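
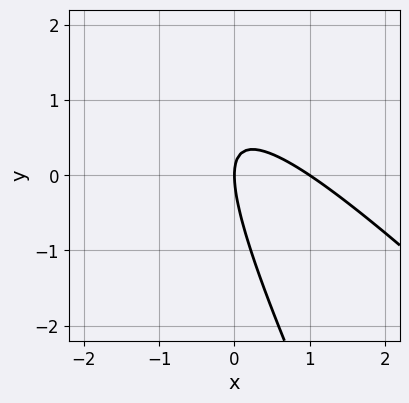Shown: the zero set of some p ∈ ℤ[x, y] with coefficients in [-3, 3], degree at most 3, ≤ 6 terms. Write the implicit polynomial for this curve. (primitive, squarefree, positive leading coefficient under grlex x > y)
1. The degree is 2 — a generic line meets the curve in up to 2 points.
2. Against the integer gridlines: one y-axis crossing is at y = 0; the x-axis gridline crossings are at x ∈ {0, 1}.
3. Together with the visible shape, these determine p as stated.

2*x^2 + 3*x*y + y^2 - 2*x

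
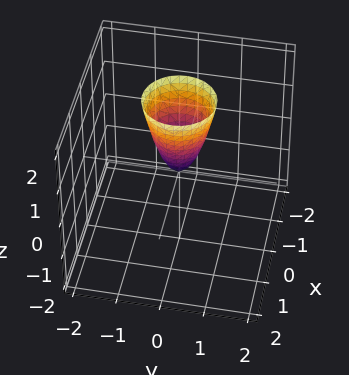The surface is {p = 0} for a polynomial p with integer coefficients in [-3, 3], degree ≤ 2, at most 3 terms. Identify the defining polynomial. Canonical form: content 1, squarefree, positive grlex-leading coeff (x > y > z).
3*x^2 + 3*y^2 - z

First, deg p = 2. A single bowl opening along one axis; a quadric.
Then, by symmetry, every cross-section ⟂ z is a circle, so x, y appear only via x² + y².
Then, observable constraints: one z-axis crossing is at z = 0; one y-axis crossing is at y = 0; a circular section at z = 1 has radius between 0 and 1; it crosses the x-axis at the gridline x = 0.
Finally, these observations pin down the coefficients.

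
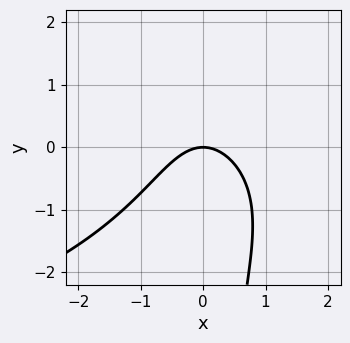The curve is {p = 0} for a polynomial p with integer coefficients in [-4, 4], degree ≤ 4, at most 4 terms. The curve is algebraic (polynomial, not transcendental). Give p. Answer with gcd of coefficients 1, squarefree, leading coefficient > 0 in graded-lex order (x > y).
x*y^2 + 2*x^2 + 2*y

deg p = 3. No degree-2 curve has this shape.
Observable constraints: it meets the y-axis at y = 0 (among the integer gridlines); it crosses the x-axis at the gridline x = 0.
Assembling these constraints gives the stated polynomial.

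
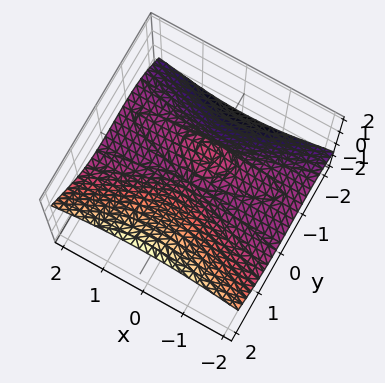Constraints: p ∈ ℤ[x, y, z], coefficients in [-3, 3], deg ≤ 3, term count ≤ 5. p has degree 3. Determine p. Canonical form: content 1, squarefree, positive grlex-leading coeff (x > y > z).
The degree is 3 — the shape is more complex than any degree-2 surface.
Checking where it meets the axes: every point of the x-axis in the box is on the surface; the y-axis gridline crossings are at y ∈ {-1, 0}; it crosses the z-axis at the gridline z = 0.
Matching integer coefficients to the picture gives p.

3*x^2*z - 2*y^3 + 3*z^3 - 2*y^2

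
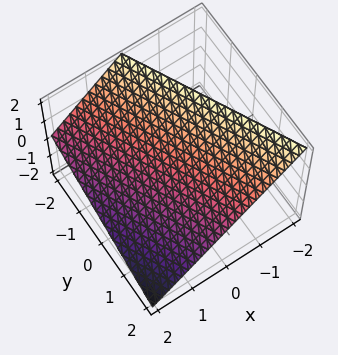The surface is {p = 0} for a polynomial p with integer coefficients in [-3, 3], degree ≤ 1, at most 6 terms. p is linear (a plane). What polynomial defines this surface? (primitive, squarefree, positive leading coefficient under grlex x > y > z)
2*x + y + 2*z - 2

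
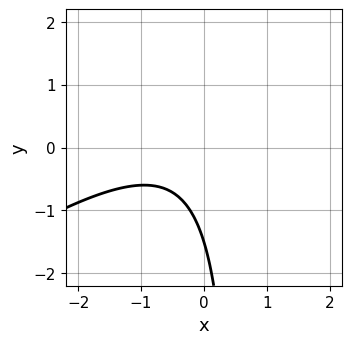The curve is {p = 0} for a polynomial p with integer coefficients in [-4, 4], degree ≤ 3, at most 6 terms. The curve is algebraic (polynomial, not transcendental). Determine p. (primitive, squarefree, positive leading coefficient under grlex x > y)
1. deg p = 2. No degree-1 curve has this shape.
2. Observable constraints: the curve avoids every integer x-axis point in the box.
3. The integer polynomial consistent with all of this is the stated p.

2*x^2 - 3*x*y + 2*x + 2*y + 3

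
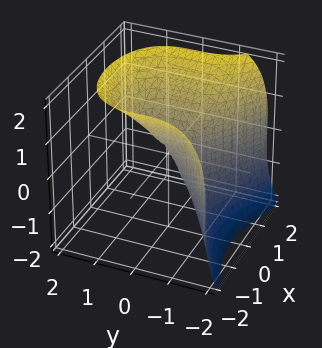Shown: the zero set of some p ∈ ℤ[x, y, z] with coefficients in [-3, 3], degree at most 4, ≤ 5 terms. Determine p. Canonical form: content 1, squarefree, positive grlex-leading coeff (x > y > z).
2*y^3 - z^3 + 3*x^2

(a) The degree is 3 — no degree-2 surface has this shape.
(b) From the visible intercepts: it crosses the y-axis at the gridline y = 0; it crosses the z-axis at the gridline z = 0; one x-axis crossing is at x = 0.
(c) Putting this together gives p.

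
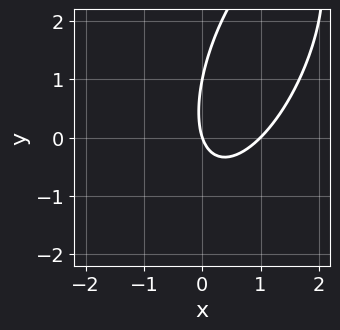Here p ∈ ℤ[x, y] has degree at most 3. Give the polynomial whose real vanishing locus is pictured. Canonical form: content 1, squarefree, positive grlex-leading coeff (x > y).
3*x^2 - 2*x*y + y^2 - 3*x - y

The degree is 2 — a generic line meets the curve in up to 2 points.
Checking where it meets the axes: among the integer gridlines, it crosses the x-axis at x ∈ {0, 1}; among the integer gridlines, it crosses the y-axis at y ∈ {0, 1}.
Solving for integer coefficients yields p as stated.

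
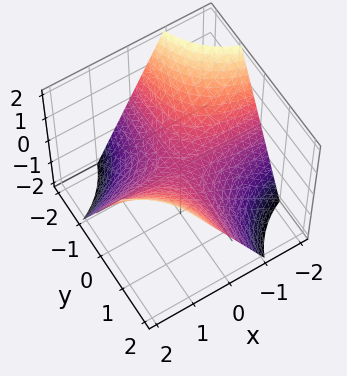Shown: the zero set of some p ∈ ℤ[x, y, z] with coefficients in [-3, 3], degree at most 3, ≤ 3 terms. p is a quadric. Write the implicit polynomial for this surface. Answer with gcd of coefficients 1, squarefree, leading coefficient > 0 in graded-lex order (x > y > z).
x*y - z

First, deg p = 2. A saddle surface; a quadric.
Then, checking where it meets the axes: it meets the z-axis at z = 0 (among the integer gridlines); the visible x-axis segment lies entirely on the surface; the visible y-axis segment lies entirely on the surface.
Finally, assembling these constraints gives the stated polynomial.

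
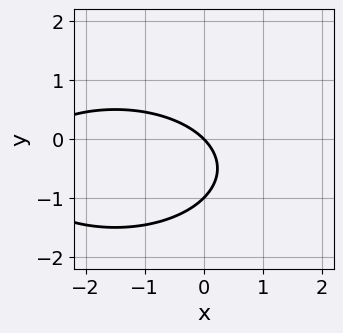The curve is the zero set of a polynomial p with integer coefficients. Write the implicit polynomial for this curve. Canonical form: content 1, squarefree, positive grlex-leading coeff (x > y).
Degree: a generic line meets the curve in up to 2 points, so deg p = 2.
Checking where it meets the axes: the y-axis gridline crossings are at y ∈ {-1, 0}; it crosses the x-axis at the gridline x = 0.
Fitting integer coefficients to these (and the overall shape) gives p.

x^2 + 3*y^2 + 3*x + 3*y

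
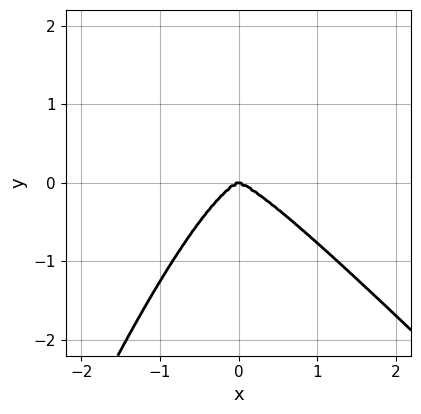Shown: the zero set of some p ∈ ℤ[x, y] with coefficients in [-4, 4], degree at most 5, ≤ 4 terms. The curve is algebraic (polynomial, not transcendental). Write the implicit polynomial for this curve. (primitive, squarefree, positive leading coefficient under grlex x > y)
3*x^4 + 2*x^3*y - x^2*y^2 + 2*y^3

First, the degree is 4 — a generic line meets the curve in up to 4 points.
Then, from the axis intercepts and sections: it crosses the y-axis at the gridline y = 0; it meets the x-axis at x = 0 (among the integer gridlines).
Finally, solving for integer coefficients yields p as stated.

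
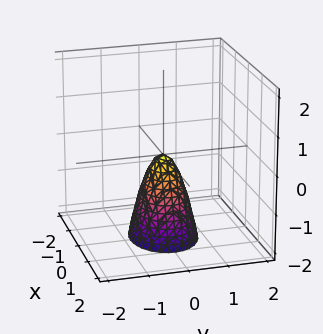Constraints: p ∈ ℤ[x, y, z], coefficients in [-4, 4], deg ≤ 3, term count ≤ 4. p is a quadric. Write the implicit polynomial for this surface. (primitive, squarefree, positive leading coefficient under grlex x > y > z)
2*x^2 + 3*y^2 + z

(a) The degree is 2 — a paraboloid; a quadric.
(b) Symmetries: the y ↦ −y reflection is a symmetry, so y appears only in even powers; it's symmetric under x → −x, forcing even powers of x.
(c) From the visible intercepts: it crosses the y-axis at the gridline y = 0; it crosses the z-axis at the gridline z = 0; it meets the x-axis at x = 0 (among the integer gridlines).
(d) Putting this together gives p.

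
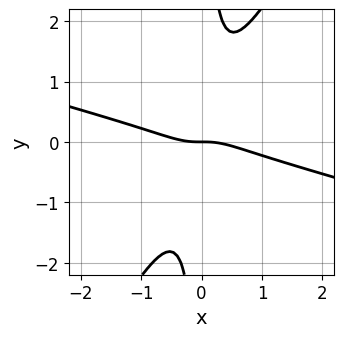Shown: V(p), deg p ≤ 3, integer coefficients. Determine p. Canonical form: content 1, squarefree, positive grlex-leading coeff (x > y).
x^3 + 3*x^2*y - 2*x*y^2 + y

First, degree: no degree-2 curve has this shape, so deg p = 3.
Then, from the visible intercepts: it meets the y-axis at y = 0 (among the integer gridlines); it crosses the x-axis at the gridline x = 0.
Finally, putting this together gives p.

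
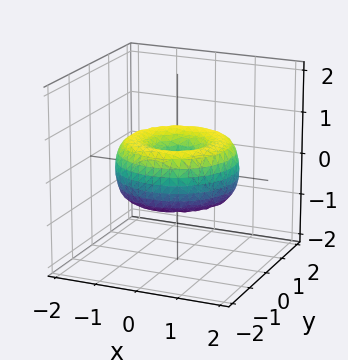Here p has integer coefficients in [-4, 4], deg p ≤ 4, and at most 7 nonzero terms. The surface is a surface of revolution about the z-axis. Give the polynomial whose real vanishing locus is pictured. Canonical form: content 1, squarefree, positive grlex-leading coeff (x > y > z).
Degree: no degree-3 surface has this shape, so deg p = 4.
Symmetries: rotational symmetry about the z-axis ⇒ p depends on x, y only through x² + y².
Reading off the gridlines: one x-axis crossing is at x = 0; it crosses the y-axis at the gridline y = 0.
The integer polynomial consistent with all of this is the stated p.

x^4 + 2*x^2*y^2 + y^4 - 2*x^2 - 2*y^2 + 2*z^2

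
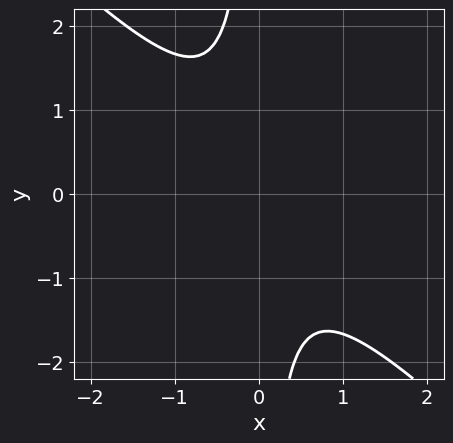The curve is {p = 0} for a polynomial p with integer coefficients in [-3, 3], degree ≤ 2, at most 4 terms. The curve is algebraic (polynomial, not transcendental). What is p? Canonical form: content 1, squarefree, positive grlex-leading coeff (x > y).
3*x^2 + 3*x*y + 2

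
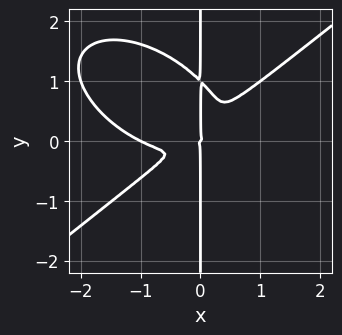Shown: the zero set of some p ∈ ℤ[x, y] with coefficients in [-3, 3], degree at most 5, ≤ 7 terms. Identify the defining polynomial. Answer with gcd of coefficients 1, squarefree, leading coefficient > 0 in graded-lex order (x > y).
(a) deg p = 4. No degree-3 curve has this shape.
(b) From the axis intercepts and sections: every point of the y-axis in the box is on the curve; among the integer gridlines, it crosses the x-axis at x ∈ {-1, 0}.
(c) Putting this together gives p.

x^4 - 2*x*y^3 + x^3 - 2*x^2*y + 2*x*y^2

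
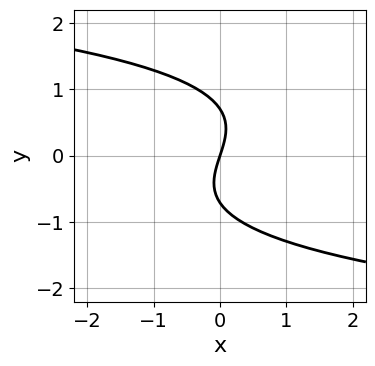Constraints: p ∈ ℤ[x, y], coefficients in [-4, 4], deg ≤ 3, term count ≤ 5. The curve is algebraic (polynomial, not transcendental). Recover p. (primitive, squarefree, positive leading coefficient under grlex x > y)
The degree is 3 — no degree-2 curve has this shape.
From the visible intercepts: it crosses the y-axis at the gridline y = 0; it meets the x-axis at x = 0 (among the integer gridlines).
Matching integer coefficients to the picture gives p.

2*y^3 + 3*x - y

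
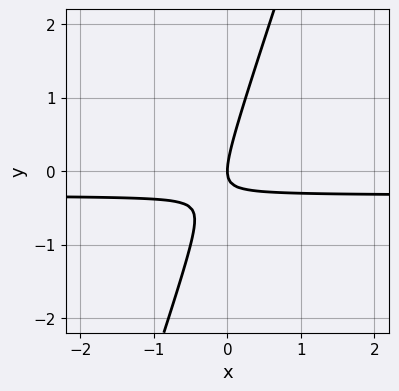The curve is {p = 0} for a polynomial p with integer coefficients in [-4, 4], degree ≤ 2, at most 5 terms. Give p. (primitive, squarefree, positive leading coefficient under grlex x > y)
First, deg p = 2.
Then, against the integer gridlines: it crosses the x-axis at the gridline x = 0; it meets the y-axis at y = 0 (among the integer gridlines).
Finally, matching integer coefficients to the picture gives p.

3*x*y - y^2 + x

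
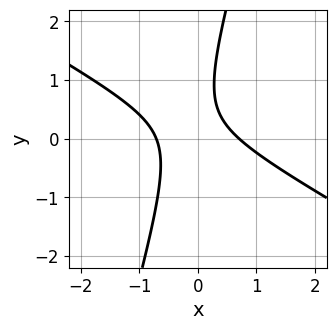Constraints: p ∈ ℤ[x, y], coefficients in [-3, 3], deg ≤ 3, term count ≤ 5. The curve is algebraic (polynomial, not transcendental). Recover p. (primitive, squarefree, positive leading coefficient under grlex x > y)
(a) Degree: no degree-1 curve has this shape, so deg p = 2.
(b) From the axis intercepts and sections: the curve avoids every integer y-axis point in the box.
(c) These observations pin down the coefficients.

2*x^2 + 3*x*y - y^2 + y - 1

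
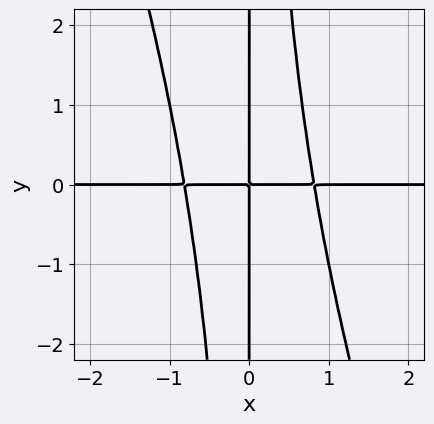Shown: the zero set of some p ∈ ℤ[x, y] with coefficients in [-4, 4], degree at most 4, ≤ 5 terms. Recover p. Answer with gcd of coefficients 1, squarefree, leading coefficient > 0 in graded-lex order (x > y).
3*x^3*y + x^2*y^2 - 2*x*y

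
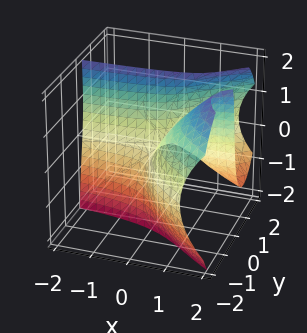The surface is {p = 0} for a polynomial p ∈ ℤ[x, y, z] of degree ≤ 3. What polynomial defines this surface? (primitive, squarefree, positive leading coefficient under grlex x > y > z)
y^3 + y*z^2 - 3*x*y + x - z

(a) Degree: no degree-2 surface has this shape, so deg p = 3.
(b) Observable constraints: it crosses the y-axis at the gridline y = 0; it meets the z-axis at z = 0 (among the integer gridlines).
(c) Fitting integer coefficients to these (and the overall shape) gives p.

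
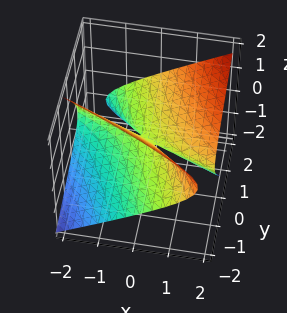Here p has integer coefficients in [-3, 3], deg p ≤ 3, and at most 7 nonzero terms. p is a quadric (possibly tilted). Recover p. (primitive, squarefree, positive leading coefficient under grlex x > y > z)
x^2 + 3*x*y + y^2 - 3*y*z - 3*z^2

1. The degree is 2 — no degree-1 surface has this shape.
2. Reading off the gridlines: it crosses the y-axis at the gridline y = 0; one x-axis crossing is at x = 0.
3. Matching integer coefficients to the picture gives p.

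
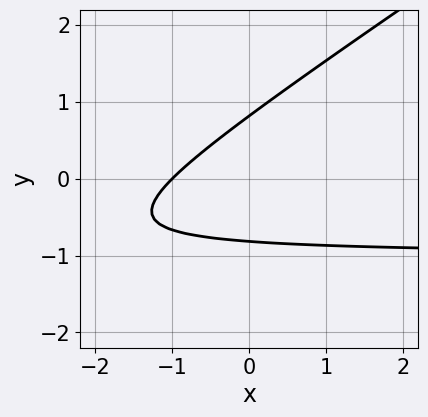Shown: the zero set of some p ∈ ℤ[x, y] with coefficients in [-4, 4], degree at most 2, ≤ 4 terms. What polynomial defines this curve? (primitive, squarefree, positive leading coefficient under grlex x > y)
Degree: no degree-1 curve has this shape, so deg p = 2.
From the axis intercepts and sections: it meets the x-axis at x = -1 (among the integer gridlines).
Putting this together gives p.

2*x*y - 3*y^2 + 2*x + 2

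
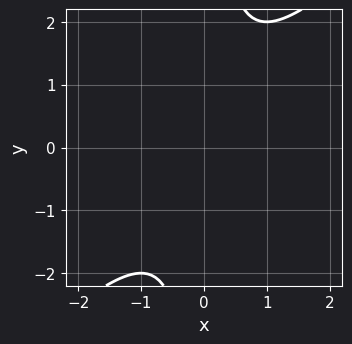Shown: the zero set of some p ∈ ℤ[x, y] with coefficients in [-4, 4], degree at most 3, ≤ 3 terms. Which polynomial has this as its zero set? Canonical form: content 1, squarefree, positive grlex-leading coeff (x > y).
x^2 - x*y + 1

(a) Degree: a generic line meets the curve in up to 2 points, so deg p = 2.
(b) Against the integer gridlines: it misses every integer gridline on the x-axis; it misses every integer gridline on the y-axis.
(c) Fitting integer coefficients to these (and the overall shape) gives p.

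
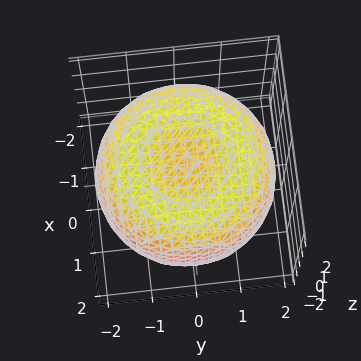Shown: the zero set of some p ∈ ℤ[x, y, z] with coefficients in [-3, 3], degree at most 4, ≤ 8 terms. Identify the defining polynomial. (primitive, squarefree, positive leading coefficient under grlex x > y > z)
(a) Degree: no degree-3 surface has this shape, so deg p = 4.
(b) Symmetries: rotational symmetry about the z-axis ⇒ p depends on x, y only through x² + y².
(c) From the visible intercepts: among the integer gridlines, it crosses the z-axis at z ∈ {-1, 1}; a circular section at z = 1 has radius between 1 and 2.
(d) Fitting integer coefficients to these (and the overall shape) gives p.

x^4 + 2*x^2*y^2 + y^4 - 3*x^2 - 3*y^2 + 3*z^2 - 3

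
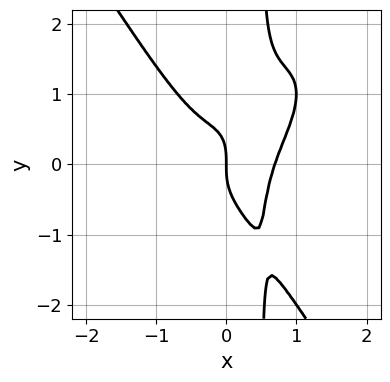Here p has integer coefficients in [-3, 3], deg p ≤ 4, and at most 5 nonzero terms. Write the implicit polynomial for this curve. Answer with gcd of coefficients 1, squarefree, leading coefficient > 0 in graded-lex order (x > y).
3*x^4 - 3*x^3*y + 2*x*y^3 - y^3 - x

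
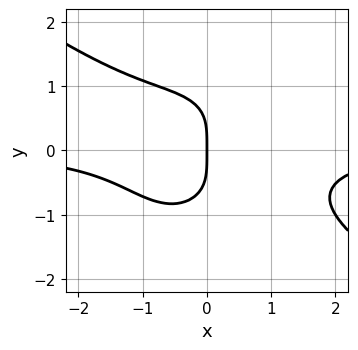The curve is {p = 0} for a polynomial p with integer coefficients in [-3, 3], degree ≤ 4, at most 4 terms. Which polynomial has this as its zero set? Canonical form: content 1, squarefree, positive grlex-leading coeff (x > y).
2*x^3*y + 2*x^2*y^2 + 2*y^4 + 3*x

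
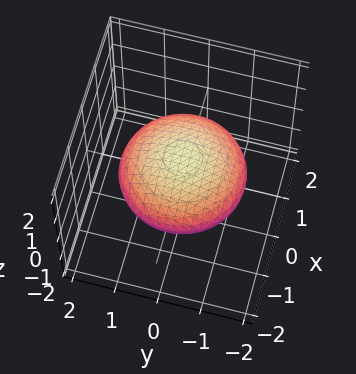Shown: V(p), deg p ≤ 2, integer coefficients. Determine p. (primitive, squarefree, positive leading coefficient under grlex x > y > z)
x^2 + y^2 + 3*z^2 - 2

Degree: bounded and convex; a quadric, so deg p = 2.
Symmetries: the z ↦ −z reflection is a symmetry, so z appears only in even powers; the surface is invariant under rotation about z: p = q(x² + y², z).
Against the integer gridlines: a circular section at z = 0 has radius between 1 and 2.
Fitting integer coefficients to these (and the overall shape) gives p.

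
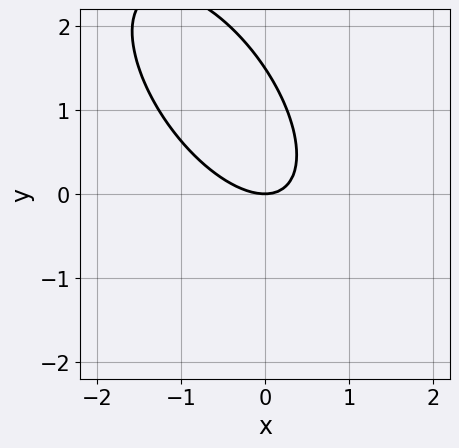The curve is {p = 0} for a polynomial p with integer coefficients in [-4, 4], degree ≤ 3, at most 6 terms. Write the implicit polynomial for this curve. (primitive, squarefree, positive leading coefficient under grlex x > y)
First, deg p = 2.
Next, against the integer gridlines: it meets the x-axis at x = 0 (among the integer gridlines); it meets the y-axis at y = 0 (among the integer gridlines).
Finally, matching integer coefficients to the picture gives p.

3*x^2 + 3*x*y + 2*y^2 - 3*y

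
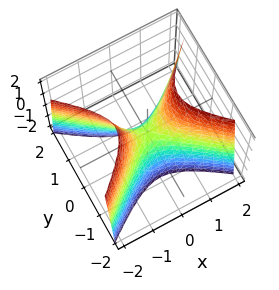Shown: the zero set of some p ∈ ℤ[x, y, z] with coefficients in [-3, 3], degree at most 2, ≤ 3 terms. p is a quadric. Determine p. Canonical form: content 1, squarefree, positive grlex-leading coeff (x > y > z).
2*x^2 - 3*y^2 - z

deg p = 2. A hyperbolic paraboloid; a quadric.
Symmetries: mirror symmetry x ↦ −x ⇒ only even powers of x; the y ↦ −y reflection is a symmetry, so y appears only in even powers.
From the visible intercepts: one y-axis crossing is at y = 0; it meets the x-axis at x = 0 (among the integer gridlines); it crosses the z-axis at the gridline z = 0.
Solving for integer coefficients yields p as stated.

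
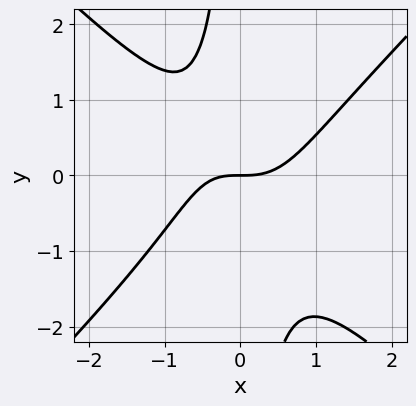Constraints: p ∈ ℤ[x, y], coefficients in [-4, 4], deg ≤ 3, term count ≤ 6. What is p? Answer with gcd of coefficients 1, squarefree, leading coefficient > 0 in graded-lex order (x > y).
3*x^3 - 3*x*y^2 - x*y - 3*y

Degree: a generic line meets the curve in up to 3 points, so deg p = 3.
Checking where it meets the axes: it crosses the x-axis at the gridline x = 0; it crosses the y-axis at the gridline y = 0.
Putting this together gives p.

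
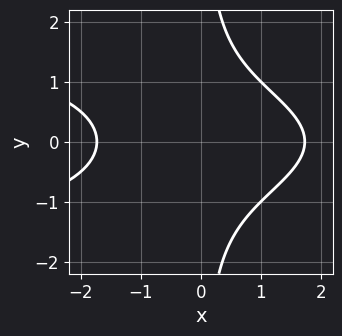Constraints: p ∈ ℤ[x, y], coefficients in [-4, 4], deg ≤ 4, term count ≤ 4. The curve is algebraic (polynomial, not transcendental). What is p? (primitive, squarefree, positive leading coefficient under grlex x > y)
2*x*y^2 + x^2 - 3

First, deg p = 3. The shape is more complex than any degree-2 curve.
Then, symmetries: mirror symmetry y ↦ −y ⇒ only even powers of y.
Then, against the integer gridlines: no y-intercept at any integer in the box.
Finally, solving for integer coefficients yields p as stated.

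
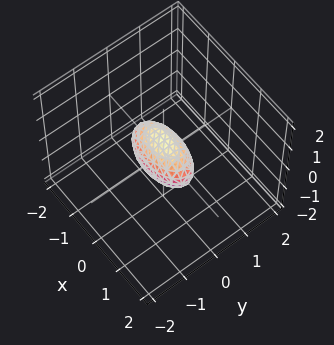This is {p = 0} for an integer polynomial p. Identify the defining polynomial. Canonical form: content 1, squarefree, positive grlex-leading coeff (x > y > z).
deg p = 2. A closed, bounded, convex surface; a quadric.
Symmetries: it's symmetric under x → −x, forcing even powers of x; mirror symmetry y ↦ −y ⇒ only even powers of y; it's symmetric under z → −z, forcing even powers of z.
Checking where it meets the axes: the x-axis gridline crossings are at x ∈ {-1, 1}.
The integer polynomial consistent with all of this is the stated p.

x^2 + 3*y^2 + 2*z^2 - 1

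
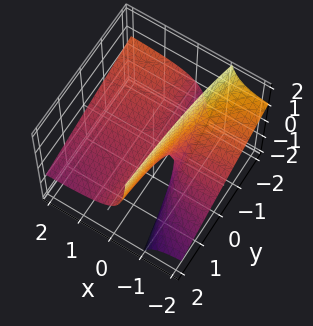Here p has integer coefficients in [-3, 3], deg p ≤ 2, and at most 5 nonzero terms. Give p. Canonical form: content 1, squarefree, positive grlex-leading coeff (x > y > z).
x*y + 3*x*z + 2*z

First, degree: no degree-1 surface has this shape, so deg p = 2.
Next, reading off the gridlines: every point of the y-axis in the box is on the surface; every point of the x-axis in the box is on the surface.
Finally, these observations pin down the coefficients.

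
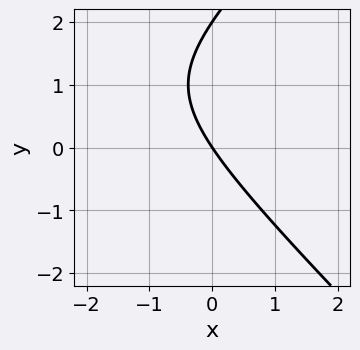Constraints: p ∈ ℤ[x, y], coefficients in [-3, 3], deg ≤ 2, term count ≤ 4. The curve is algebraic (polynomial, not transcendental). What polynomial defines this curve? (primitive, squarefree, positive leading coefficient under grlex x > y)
First, deg p = 2. No degree-1 curve has this shape.
Then, reading off the gridlines: among the integer gridlines, it crosses the y-axis at y ∈ {0, 2}; it meets the x-axis at x = 0 (among the integer gridlines).
Finally, these observations pin down the coefficients.

x^2 - y^2 + 3*x + 2*y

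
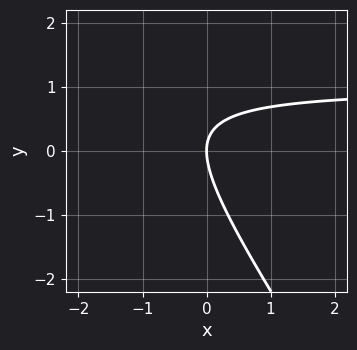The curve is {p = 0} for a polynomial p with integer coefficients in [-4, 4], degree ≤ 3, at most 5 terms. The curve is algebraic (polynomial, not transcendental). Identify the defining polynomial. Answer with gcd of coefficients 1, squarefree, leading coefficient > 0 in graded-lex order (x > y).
(a) deg p = 2.
(b) From the axis intercepts and sections: it crosses the y-axis at the gridline y = 0; it meets the x-axis at x = 0 (among the integer gridlines).
(c) Matching integer coefficients to the picture gives p.

3*x*y + 2*y^2 - 3*x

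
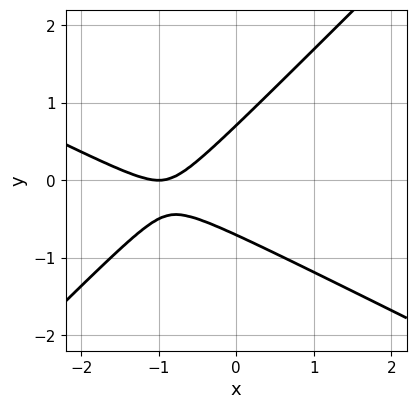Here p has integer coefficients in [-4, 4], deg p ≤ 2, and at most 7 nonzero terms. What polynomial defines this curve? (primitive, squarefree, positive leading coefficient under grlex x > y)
1. The degree is 2 — no degree-1 curve has this shape.
2. Observable constraints: one x-axis crossing is at x = -1.
3. The integer polynomial consistent with all of this is the stated p.

x^2 + x*y - 2*y^2 + 2*x + 1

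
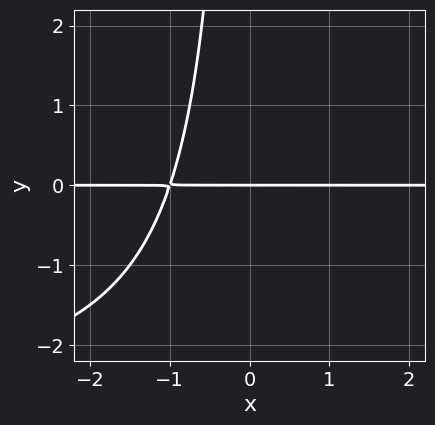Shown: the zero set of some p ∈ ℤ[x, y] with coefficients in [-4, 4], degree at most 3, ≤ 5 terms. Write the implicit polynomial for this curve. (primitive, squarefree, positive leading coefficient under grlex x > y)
x*y^2 + 3*x*y + 3*y

1. The degree is 3 — a generic line meets the curve in up to 3 points.
2. Observable constraints: the visible x-axis segment lies entirely on the curve; it meets the y-axis at y = 0 (among the integer gridlines).
3. Fitting integer coefficients to these (and the overall shape) gives p.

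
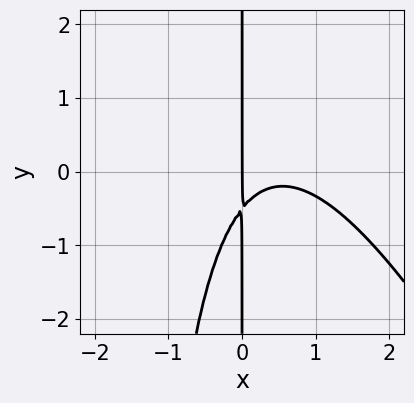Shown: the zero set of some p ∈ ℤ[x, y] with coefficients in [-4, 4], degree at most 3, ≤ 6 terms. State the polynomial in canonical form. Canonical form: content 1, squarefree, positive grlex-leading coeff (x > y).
2*x^3 + x^2*y - 2*x^2 + 2*x*y + x

(a) The degree is 3 — the shape is more complex than any degree-2 curve.
(b) Observable constraints: one x-axis crossing is at x = 0; every point of the y-axis in the box is on the curve.
(c) These observations pin down the coefficients.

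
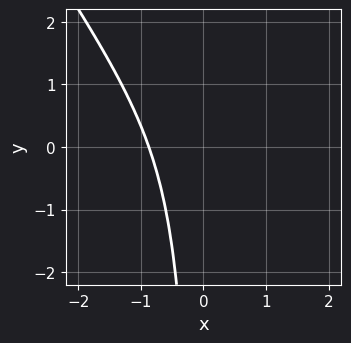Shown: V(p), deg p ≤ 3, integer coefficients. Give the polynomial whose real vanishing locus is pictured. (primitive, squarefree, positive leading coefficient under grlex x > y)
3*x^3 + 2*x^2*y - x*y + 2

(a) deg p = 3. A generic line meets the curve in up to 3 points.
(b) From the axis intercepts and sections: no y-intercept at any integer in the box.
(c) Fitting integer coefficients to these (and the overall shape) gives p.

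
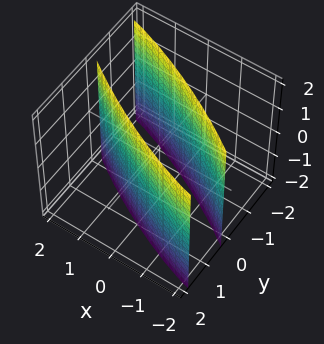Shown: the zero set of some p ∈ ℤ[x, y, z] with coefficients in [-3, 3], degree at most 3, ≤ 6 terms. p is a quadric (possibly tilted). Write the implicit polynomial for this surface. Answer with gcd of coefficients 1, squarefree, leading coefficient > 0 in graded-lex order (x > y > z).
x^2 + 3*x*y + 3*y^2 - 3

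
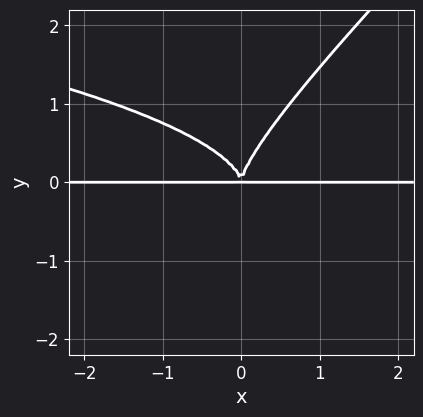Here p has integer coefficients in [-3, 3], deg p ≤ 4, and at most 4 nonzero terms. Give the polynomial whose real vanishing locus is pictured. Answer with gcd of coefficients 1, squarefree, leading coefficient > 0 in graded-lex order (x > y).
(a) The degree is 4 — no degree-3 curve has this shape.
(b) Against the integer gridlines: every point of the x-axis in the box is on the curve.
(c) Fitting integer coefficients to these (and the overall shape) gives p.

x*y^3 - y^4 + x^2*y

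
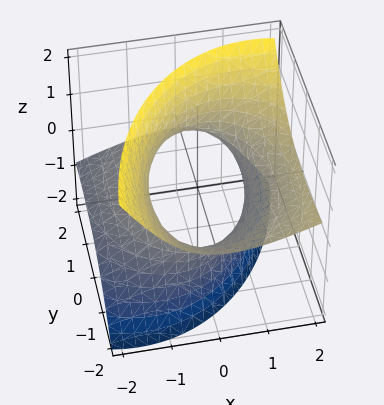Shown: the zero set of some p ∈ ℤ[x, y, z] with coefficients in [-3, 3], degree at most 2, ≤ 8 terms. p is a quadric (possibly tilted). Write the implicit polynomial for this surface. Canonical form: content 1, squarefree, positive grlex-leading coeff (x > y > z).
2*x^2 - 3*x*z + y^2 + 3*y*z - 2*z^2 - 3

1. deg p = 2. The shape is more complex than any degree-1 surface.
2. From the axis intercepts and sections: the surface avoids every integer z-axis point in the box.
3. The integer polynomial consistent with all of this is the stated p.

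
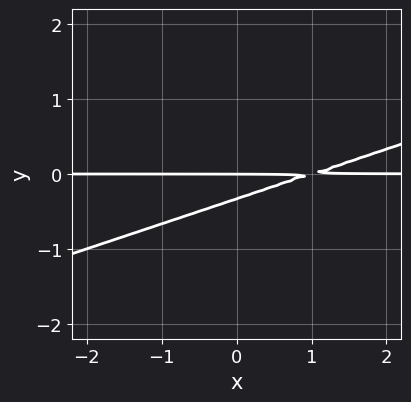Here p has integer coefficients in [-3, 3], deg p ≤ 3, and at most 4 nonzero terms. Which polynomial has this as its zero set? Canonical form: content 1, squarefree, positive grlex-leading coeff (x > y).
x*y - 3*y^2 - y

Degree: a generic line meets the curve in up to 2 points, so deg p = 2.
Observable constraints: it meets the y-axis at y = 0 (among the integer gridlines); the visible x-axis segment lies entirely on the curve.
Solving for integer coefficients yields p as stated.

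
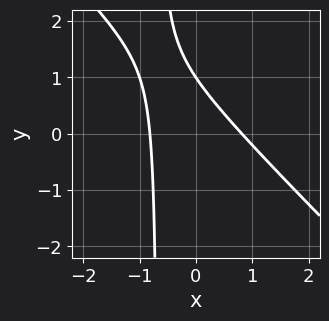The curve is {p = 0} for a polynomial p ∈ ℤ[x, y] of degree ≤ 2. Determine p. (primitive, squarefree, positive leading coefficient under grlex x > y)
3*x^2 + 3*x*y + 2*y - 2

(a) Degree: a generic line meets the curve in up to 2 points, so deg p = 2.
(b) Observable constraints: it meets the y-axis at y = 1 (among the integer gridlines).
(c) Putting this together gives p.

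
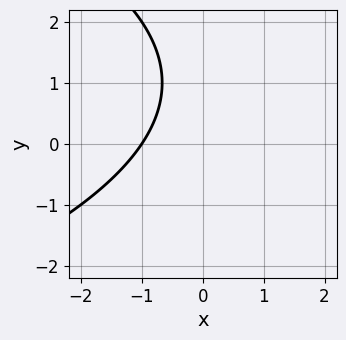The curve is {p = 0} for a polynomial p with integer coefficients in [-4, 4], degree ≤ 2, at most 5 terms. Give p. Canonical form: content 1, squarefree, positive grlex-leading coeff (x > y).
y^2 + 3*x - 2*y + 3

1. deg p = 2. A generic line meets the curve in up to 2 points.
2. From the axis intercepts and sections: it crosses the x-axis at the gridline x = -1; no y-intercept at any integer in the box.
3. Putting this together gives p.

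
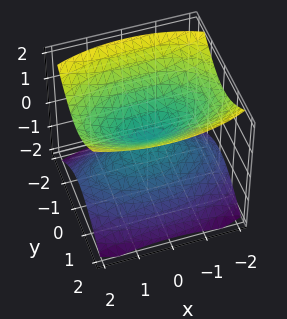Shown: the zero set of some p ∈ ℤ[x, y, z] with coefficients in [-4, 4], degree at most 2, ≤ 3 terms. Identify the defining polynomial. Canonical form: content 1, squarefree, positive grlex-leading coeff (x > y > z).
First, there are 2 components. Treating them together as one polynomial.
Then, deg p = 2. A double cone through the origin; a quadric.
Next, symmetries: it's symmetric under y → −y, forcing even powers of y; mirror symmetry z ↦ −z ⇒ only even powers of z; it's symmetric under x → −x, forcing even powers of x.
Next, checking where it meets the axes: it crosses the y-axis at the gridline y = 0; it crosses the z-axis at the gridline z = 0.
Finally, fitting integer coefficients to these (and the overall shape) gives p.

x^2 + 3*y^2 - 3*z^2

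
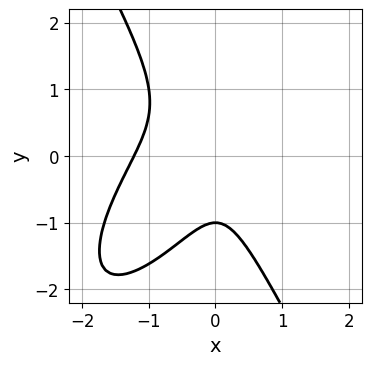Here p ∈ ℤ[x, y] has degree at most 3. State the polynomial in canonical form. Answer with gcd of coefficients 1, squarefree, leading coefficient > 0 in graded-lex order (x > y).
The degree is 3 — a generic line meets the curve in up to 3 points.
From the axis intercepts and sections: it crosses the y-axis at the gridline y = -1.
Putting this together gives p.

3*x^3 - 2*x^2*y + y^3 + 3*x^2 + 1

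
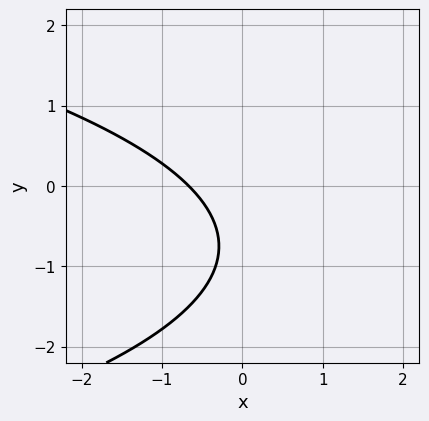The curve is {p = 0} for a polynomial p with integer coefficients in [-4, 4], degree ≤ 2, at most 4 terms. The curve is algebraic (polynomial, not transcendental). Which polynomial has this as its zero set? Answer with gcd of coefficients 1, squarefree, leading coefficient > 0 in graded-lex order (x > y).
2*y^2 + 3*x + 3*y + 2

(a) The degree is 2 — the shape is more complex than any degree-1 curve.
(b) From the visible intercepts: it misses every integer gridline on the y-axis.
(c) Matching integer coefficients to the picture gives p.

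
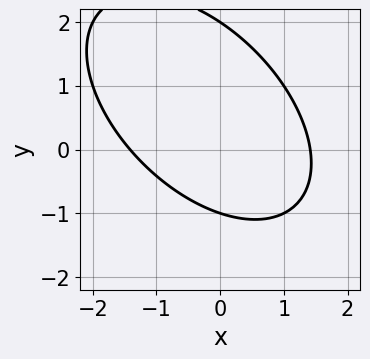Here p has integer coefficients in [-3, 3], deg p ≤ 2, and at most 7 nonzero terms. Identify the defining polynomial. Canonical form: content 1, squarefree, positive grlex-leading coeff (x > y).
deg p = 2. A generic line meets the curve in up to 2 points.
Against the integer gridlines: among the integer gridlines, it crosses the y-axis at y ∈ {-1, 2}.
The integer polynomial consistent with all of this is the stated p.

x^2 + x*y + y^2 - y - 2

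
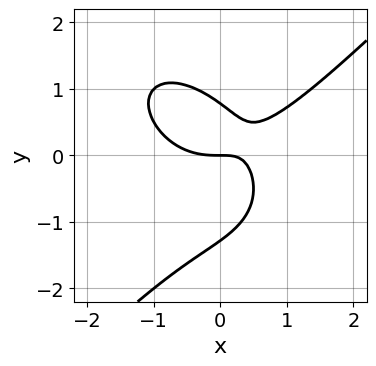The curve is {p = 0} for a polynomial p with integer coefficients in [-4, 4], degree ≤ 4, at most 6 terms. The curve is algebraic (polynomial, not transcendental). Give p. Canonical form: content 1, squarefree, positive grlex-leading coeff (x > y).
1. deg p = 3.
2. From the axis intercepts and sections: it meets the y-axis at y = 0 (among the integer gridlines); it crosses the x-axis at the gridline x = 0.
3. Together with the visible shape, these determine p as stated.

2*x^3 - 2*y^3 - 3*x*y - y^2 + 2*y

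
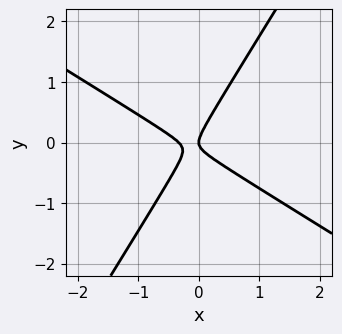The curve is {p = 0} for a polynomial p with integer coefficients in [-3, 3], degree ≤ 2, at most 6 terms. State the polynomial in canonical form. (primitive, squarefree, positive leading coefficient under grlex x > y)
First, deg p = 2. The shape is more complex than any degree-1 curve.
Then, reading off the gridlines: it crosses the y-axis at the gridline y = 0; it crosses the x-axis at the gridline x = 0.
Finally, these observations pin down the coefficients.

3*x^2 + 3*x*y - 3*y^2 + x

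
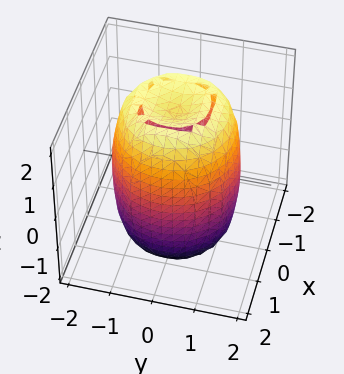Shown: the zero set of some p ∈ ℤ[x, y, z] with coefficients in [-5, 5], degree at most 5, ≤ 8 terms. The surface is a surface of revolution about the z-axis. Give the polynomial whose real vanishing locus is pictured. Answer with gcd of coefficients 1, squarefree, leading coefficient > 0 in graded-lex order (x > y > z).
First, the degree is 4 — a generic line meets the surface in up to 4 points.
Then, symmetries: the surface is invariant under rotation about z: p = q(x² + y², z).
Then, from the visible intercepts: a circular section at z = -1 has radius between 1 and 2.
Finally, matching integer coefficients to the picture gives p.

2*x^4 + 4*x^2*y^2 + 2*y^4 - 3*x^2 - 3*y^2 + z^2 - 3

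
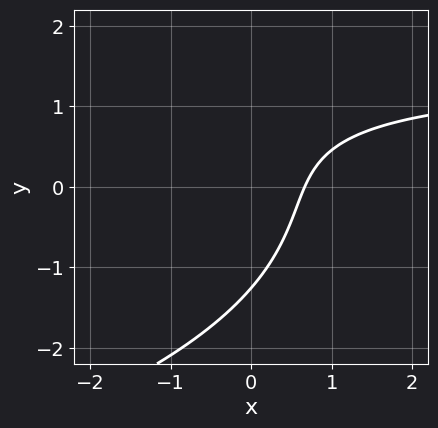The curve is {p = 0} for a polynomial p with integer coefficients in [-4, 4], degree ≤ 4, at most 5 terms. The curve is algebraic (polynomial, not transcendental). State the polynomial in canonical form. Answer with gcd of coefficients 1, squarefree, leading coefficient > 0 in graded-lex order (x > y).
y^3 + 2*x*y - 3*x + 2

Degree: a generic line meets the curve in up to 3 points, so deg p = 3.
Putting this together gives p.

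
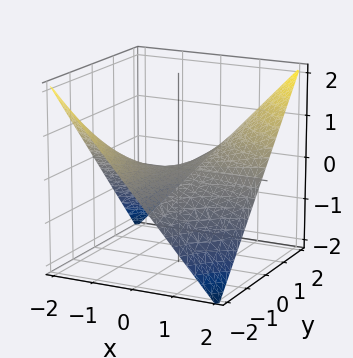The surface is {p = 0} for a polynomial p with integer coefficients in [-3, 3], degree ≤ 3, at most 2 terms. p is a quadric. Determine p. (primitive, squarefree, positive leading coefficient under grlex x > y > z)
The degree is 2 — a hyperbolic paraboloid; a quadric.
From the axis intercepts and sections: the visible x-axis segment lies entirely on the surface; the visible y-axis segment lies entirely on the surface; it meets the z-axis at z = 0 (among the integer gridlines).
The integer polynomial consistent with all of this is the stated p.

x*y - 2*z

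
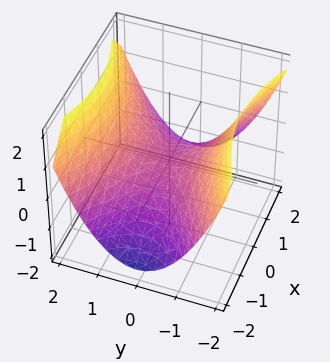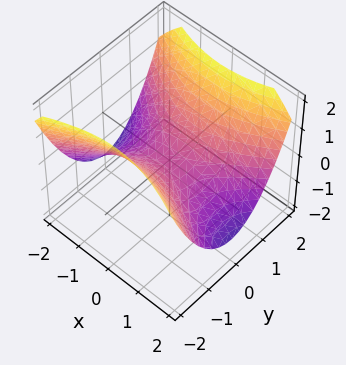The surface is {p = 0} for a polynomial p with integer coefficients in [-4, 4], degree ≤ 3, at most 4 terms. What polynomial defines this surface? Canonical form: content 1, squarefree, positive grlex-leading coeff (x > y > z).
x^2 - 2*y^2 + 3*z

1. The degree is 2 — a hyperbolic paraboloid; a quadric.
2. Symmetries: the x ↦ −x reflection is a symmetry, so x appears only in even powers; the y ↦ −y reflection is a symmetry, so y appears only in even powers.
3. From the axis intercepts and sections: one x-axis crossing is at x = 0; it meets the y-axis at y = 0 (among the integer gridlines).
4. Putting this together gives p.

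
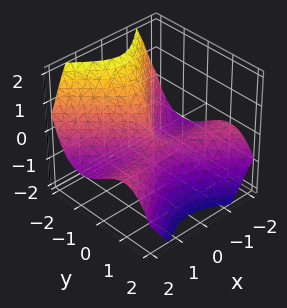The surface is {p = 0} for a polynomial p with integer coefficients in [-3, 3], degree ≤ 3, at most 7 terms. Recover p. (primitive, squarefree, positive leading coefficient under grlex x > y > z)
deg p = 3.
Observable constraints: one x-axis crossing is at x = 0; one y-axis crossing is at y = 0; it meets the z-axis at z = 0 (among the integer gridlines).
Putting this together gives p.

2*x^2*y - 3*x^2*z - 3*y^3 - z^3 - 2*x^2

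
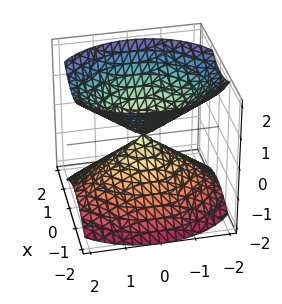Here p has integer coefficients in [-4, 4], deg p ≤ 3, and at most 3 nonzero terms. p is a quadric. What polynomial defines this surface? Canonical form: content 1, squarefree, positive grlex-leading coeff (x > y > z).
1. There are 2 components. They look like related sheets of one shape, so recover p as a whole.
2. deg p = 2. A double cone through the origin; a quadric.
3. Symmetries: the y ↦ −y reflection is a symmetry, so y appears only in even powers; the x ↦ −x reflection is a symmetry, so x appears only in even powers; it's symmetric under z → −z, forcing even powers of z.
4. Against the integer gridlines: it meets the y-axis at y = 0 (among the integer gridlines); it crosses the x-axis at the gridline x = 0; it crosses the z-axis at the gridline z = 0.
5. Fitting integer coefficients to these (and the overall shape) gives p.

3*x^2 + 2*y^2 - 3*z^2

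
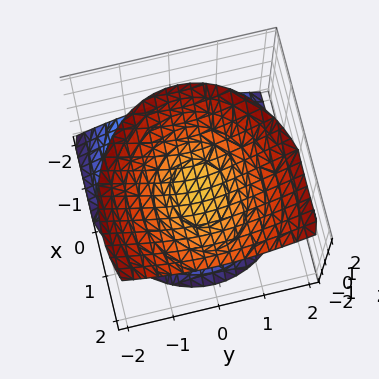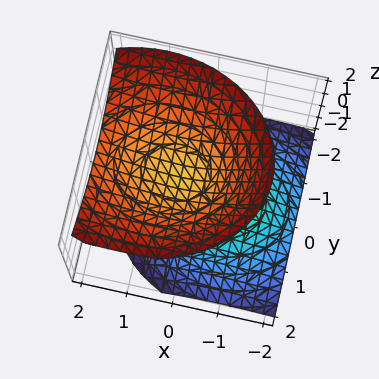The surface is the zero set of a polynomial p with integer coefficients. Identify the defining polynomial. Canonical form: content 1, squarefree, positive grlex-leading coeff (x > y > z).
2*x^2 - 2*x*z + 3*y^2 - 3*z^2 + 1

First, there are 2 components.
Next, the degree is 2 — the shape is more complex than any degree-1 surface.
Next, against the integer gridlines: the surface avoids every integer y-axis point in the box; it misses every integer gridline on the x-axis.
Finally, assembling these constraints gives the stated polynomial.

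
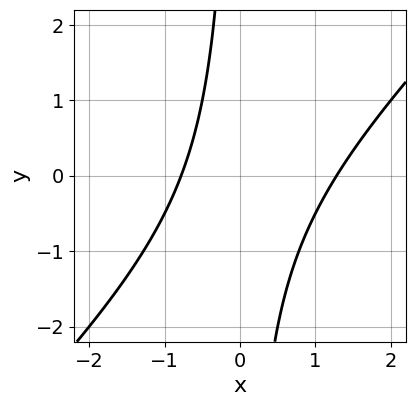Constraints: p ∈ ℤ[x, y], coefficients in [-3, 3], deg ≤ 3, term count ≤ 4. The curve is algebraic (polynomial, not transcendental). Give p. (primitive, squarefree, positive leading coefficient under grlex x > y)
2*x^2 - 2*x*y - x - 2

First, degree: the shape is more complex than any degree-1 curve, so deg p = 2.
Then, reading off the gridlines: the curve avoids every integer y-axis point in the box.
Finally, assembling these constraints gives the stated polynomial.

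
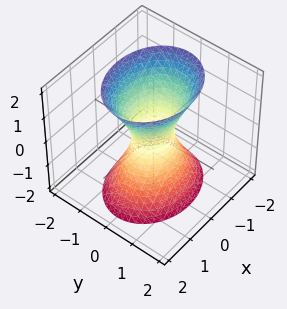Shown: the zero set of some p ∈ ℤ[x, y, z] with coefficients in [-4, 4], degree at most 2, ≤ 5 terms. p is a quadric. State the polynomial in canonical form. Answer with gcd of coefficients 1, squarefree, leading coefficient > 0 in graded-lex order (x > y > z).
First, degree: one connected sheet with a waist; a quadric, so deg p = 2.
Next, symmetries: it's symmetric under x → −x, forcing even powers of x; mirror symmetry z ↦ −z ⇒ only even powers of z; it's symmetric under y → −y, forcing even powers of y.
Then, checking where it meets the axes: no z-intercept at any integer in the box.
Finally, together with the visible shape, these determine p as stated.

2*x^2 + 3*y^2 - z^2 - 1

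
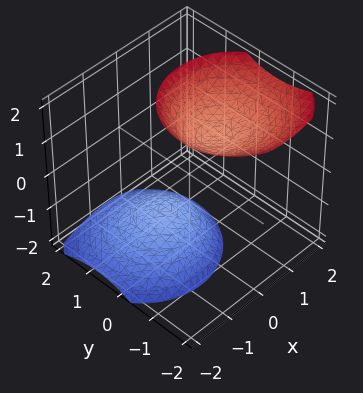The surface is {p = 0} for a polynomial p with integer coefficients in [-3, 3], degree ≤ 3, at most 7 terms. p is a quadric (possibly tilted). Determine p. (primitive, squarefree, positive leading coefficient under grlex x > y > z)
(a) The picture has 2 separate pieces. Treating them together as one polynomial.
(b) Degree: a generic line meets the surface in up to 2 points, so deg p = 2.
(c) Checking where it meets the axes: it misses every integer gridline on the y-axis; no x-intercept at any integer in the box.
(d) Fitting integer coefficients to these (and the overall shape) gives p.

3*x^2 - 2*x*z + 3*y^2 + 2*y*z - 2*z^2 + 3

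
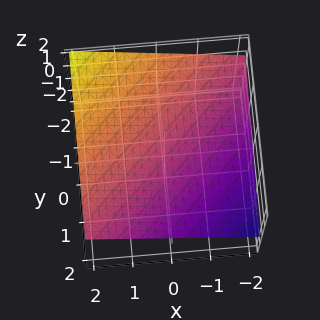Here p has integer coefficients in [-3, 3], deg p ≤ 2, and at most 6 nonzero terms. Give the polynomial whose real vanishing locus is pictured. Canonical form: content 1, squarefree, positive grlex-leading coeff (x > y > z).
x - y - 3*z + 2

(a) Degree: the surface is flat (a plane), so deg p = 1.
(b) Observable constraints: it meets the y-axis at y = 2 (among the integer gridlines); it meets the x-axis at x = -2 (among the integer gridlines).
(c) Assembling these constraints gives the stated polynomial.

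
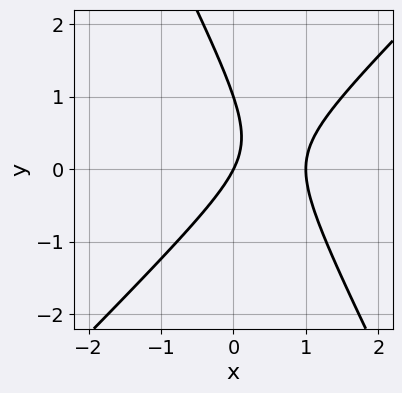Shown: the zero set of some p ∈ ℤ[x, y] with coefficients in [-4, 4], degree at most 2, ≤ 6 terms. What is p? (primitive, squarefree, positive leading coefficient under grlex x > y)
2*x^2 - x*y - y^2 - 2*x + y

(a) deg p = 2. The shape is more complex than any degree-1 curve.
(b) Against the integer gridlines: the y-axis gridline crossings are at y ∈ {0, 1}; among the integer gridlines, it crosses the x-axis at x ∈ {0, 1}.
(c) Assembling these constraints gives the stated polynomial.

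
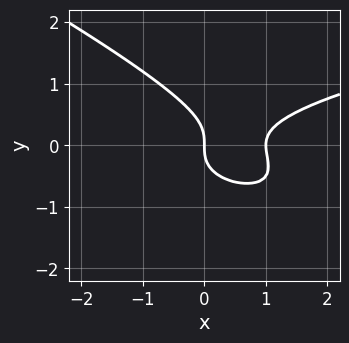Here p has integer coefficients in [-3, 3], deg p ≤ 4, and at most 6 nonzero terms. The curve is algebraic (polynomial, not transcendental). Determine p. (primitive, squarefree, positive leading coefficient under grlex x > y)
The degree is 3 — no degree-2 curve has this shape.
From the visible intercepts: the x-axis gridline crossings are at x ∈ {0, 1}; it crosses the y-axis at the gridline y = 0.
Solving for integer coefficients yields p as stated.

x*y^2 + 2*y^3 - x^2 + x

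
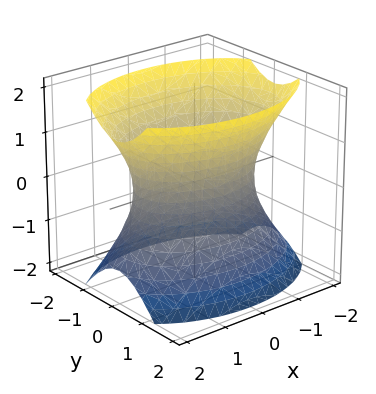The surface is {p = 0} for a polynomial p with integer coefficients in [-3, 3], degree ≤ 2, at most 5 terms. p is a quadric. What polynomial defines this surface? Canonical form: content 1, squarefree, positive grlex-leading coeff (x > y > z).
1. The degree is 2 — an hourglass — one-sheet hyperboloid; a quadric.
2. Symmetries: mirror symmetry x ↦ −x ⇒ only even powers of x; the z ↦ −z reflection is a symmetry, so z appears only in even powers; it's symmetric under y → −y, forcing even powers of y.
3. Observable constraints: the y-axis gridline crossings are at y ∈ {-1, 1}; it misses every integer gridline on the z-axis.
4. Fitting integer coefficients to these (and the overall shape) gives p.

x^2 + 2*y^2 - z^2 - 2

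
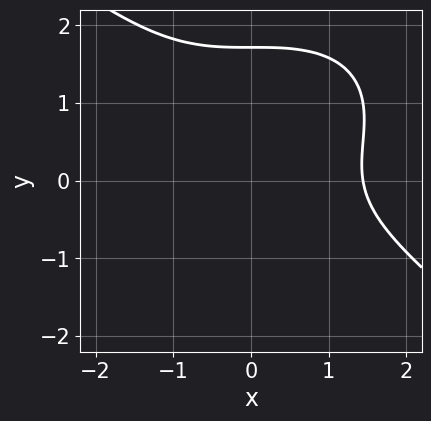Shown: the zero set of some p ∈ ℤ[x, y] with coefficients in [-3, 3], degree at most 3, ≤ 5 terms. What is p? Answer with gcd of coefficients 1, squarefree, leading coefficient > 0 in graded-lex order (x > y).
x^3 + 2*y^3 - 3*y^2 + y - 3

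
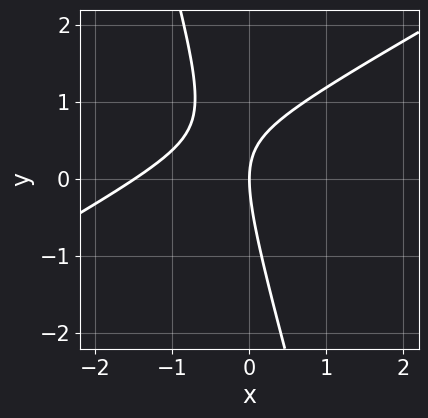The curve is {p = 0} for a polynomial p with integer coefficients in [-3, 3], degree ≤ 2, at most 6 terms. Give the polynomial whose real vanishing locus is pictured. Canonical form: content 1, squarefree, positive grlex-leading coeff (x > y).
deg p = 2.
From the axis intercepts and sections: it meets the x-axis at x = 0 (among the integer gridlines); it meets the y-axis at y = 0 (among the integer gridlines).
Assembling these constraints gives the stated polynomial.

2*x^2 - 3*x*y - y^2 + 3*x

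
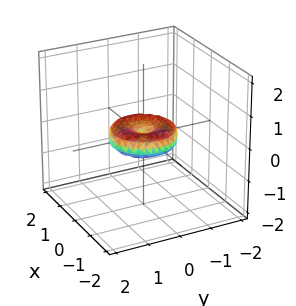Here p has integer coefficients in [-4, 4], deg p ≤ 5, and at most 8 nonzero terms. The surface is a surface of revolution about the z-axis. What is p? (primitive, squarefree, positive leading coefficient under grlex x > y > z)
x^4 + 2*x^2*y^2 + y^4 - x^2 - y^2 + 2*z^2

First, degree: a generic line meets the surface in up to 4 points, so deg p = 4.
Next, symmetries: every cross-section ⟂ z is a circle, so x, y appear only via x² + y².
Next, reading off the gridlines: it meets the z-axis at z = 0 (among the integer gridlines); a circular section at z = 0 has radius exactly 1; among the integer gridlines, it crosses the y-axis at y ∈ {-1, 0, 1}; among the integer gridlines, it crosses the x-axis at x ∈ {-1, 0, 1}.
Finally, putting this together gives p.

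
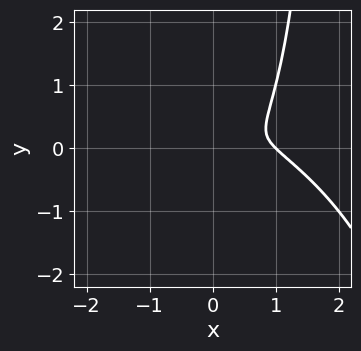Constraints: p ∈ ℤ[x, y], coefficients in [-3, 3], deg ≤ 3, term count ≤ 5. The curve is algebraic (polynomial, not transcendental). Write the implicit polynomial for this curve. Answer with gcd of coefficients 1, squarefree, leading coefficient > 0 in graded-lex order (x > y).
First, degree: the shape is more complex than any degree-2 curve, so deg p = 3.
Next, checking where it meets the axes: it meets the x-axis at x = 1 (among the integer gridlines).
Finally, together with the visible shape, these determine p as stated.

x^3 + x^2*y + x*y^2 - x^2 - 2*y^2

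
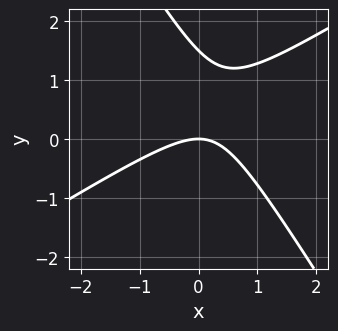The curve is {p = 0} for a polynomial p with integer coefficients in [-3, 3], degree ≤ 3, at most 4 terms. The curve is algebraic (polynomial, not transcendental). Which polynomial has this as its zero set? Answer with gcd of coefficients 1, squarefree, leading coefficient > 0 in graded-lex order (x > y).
First, the degree is 2 — no degree-1 curve has this shape.
Then, against the integer gridlines: one y-axis crossing is at y = 0; one x-axis crossing is at x = 0.
Finally, these observations pin down the coefficients.

2*x^2 - 2*x*y - 2*y^2 + 3*y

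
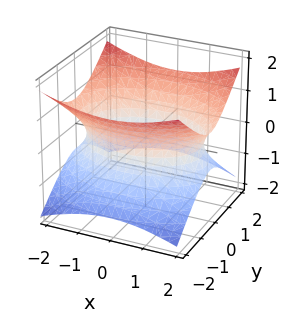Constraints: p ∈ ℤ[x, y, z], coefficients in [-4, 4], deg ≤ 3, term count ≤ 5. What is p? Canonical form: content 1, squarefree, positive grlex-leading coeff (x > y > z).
x^2 + 2*y^2 - 3*z^2 - 3

deg p = 2. An hourglass — one-sheet hyperboloid; a quadric.
Symmetries: mirror symmetry y ↦ −y ⇒ only even powers of y; the x ↦ −x reflection is a symmetry, so x appears only in even powers; it's symmetric under z → −z, forcing even powers of z.
From the visible intercepts: it misses every integer gridline on the z-axis.
The integer polynomial consistent with all of this is the stated p.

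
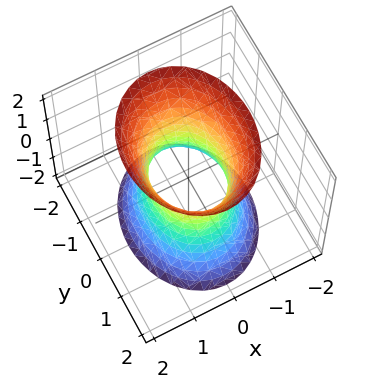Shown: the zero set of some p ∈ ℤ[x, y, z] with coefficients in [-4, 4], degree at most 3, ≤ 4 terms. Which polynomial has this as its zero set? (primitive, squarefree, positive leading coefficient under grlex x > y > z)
(a) deg p = 2. An hourglass — one-sheet hyperboloid; a quadric.
(b) Symmetries: the z ↦ −z reflection is a symmetry, so z appears only in even powers; it's symmetric under y → −y, forcing even powers of y; it's symmetric under x → −x, forcing even powers of x.
(c) From the visible intercepts: among the integer gridlines, it crosses the y-axis at y ∈ {-1, 1}; no z-intercept at any integer in the box.
(d) Putting this together gives p.

3*x^2 + 2*y^2 - z^2 - 2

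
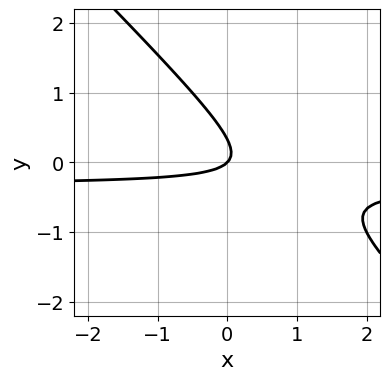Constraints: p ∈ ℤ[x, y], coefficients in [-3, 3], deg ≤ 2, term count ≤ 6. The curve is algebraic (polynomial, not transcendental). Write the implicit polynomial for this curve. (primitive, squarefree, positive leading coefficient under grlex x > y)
Degree: the shape is more complex than any degree-1 curve, so deg p = 2.
From the axis intercepts and sections: it meets the x-axis at x = 0 (among the integer gridlines); it meets the y-axis at y = 0 (among the integer gridlines).
Together with the visible shape, these determine p as stated.

3*x*y + 3*y^2 + x - y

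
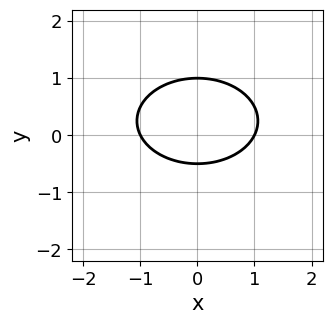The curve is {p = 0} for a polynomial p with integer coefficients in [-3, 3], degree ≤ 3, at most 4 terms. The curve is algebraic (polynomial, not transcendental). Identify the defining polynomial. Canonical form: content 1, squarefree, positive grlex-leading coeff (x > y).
x^2 + 2*y^2 - y - 1

1. The degree is 2 — the shape is more complex than any degree-1 curve.
2. Symmetries: mirror symmetry x ↦ −x ⇒ only even powers of x.
3. From the visible intercepts: one y-axis crossing is at y = 1; among the integer gridlines, it crosses the x-axis at x ∈ {-1, 1}.
4. Putting this together gives p.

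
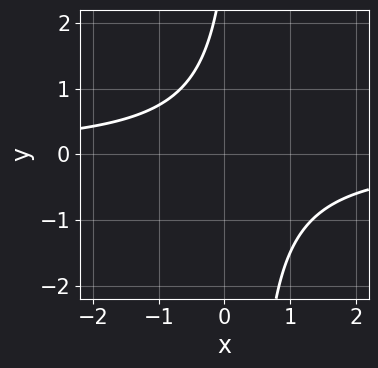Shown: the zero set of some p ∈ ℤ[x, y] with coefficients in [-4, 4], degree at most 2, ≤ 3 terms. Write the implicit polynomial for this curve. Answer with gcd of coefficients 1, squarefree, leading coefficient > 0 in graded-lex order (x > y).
3*x*y - y + 3

The degree is 2 — no degree-1 curve has this shape.
Observable constraints: the curve avoids every integer y-axis point in the box; the curve avoids every integer x-axis point in the box.
Fitting integer coefficients to these (and the overall shape) gives p.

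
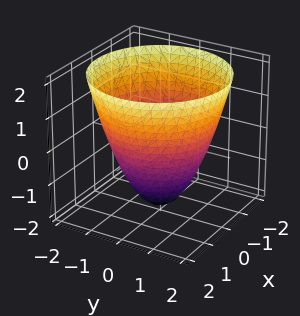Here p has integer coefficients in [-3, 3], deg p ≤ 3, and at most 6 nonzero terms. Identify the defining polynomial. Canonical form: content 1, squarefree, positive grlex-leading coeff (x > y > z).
1. The degree is 2 — a generic line meets the surface in up to 2 points.
2. Symmetry: the z-axis is an axis of rotation, so x and y enter only as x² + y².
3. Against the integer gridlines: a circular section at z = 0 has radius between 1 and 2; it crosses the z-axis at the gridline z = -2.
4. The integer polynomial consistent with all of this is the stated p.

x^2 + y^2 - z - 2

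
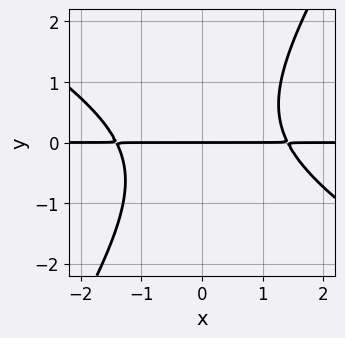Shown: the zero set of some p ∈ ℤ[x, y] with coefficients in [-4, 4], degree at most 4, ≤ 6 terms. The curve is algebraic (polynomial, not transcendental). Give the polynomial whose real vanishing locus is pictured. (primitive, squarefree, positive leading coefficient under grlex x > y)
x^2*y + x*y^2 - y^3 - 2*y

1. The degree is 3 — no degree-2 curve has this shape.
2. From the axis intercepts and sections: it crosses the y-axis at the gridline y = 0; every point of the x-axis in the box is on the curve.
3. Putting this together gives p.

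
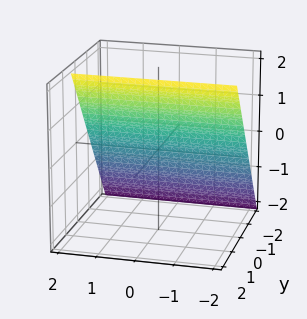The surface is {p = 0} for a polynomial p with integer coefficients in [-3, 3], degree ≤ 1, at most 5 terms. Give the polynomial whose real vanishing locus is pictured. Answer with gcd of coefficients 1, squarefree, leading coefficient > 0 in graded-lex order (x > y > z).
3*y - 2*z + 2

The degree is 1 — the surface is flat (a plane).
Reading off the gridlines: the surface avoids every integer x-axis point in the box; it crosses the z-axis at the gridline z = 1.
Matching integer coefficients to the picture gives p.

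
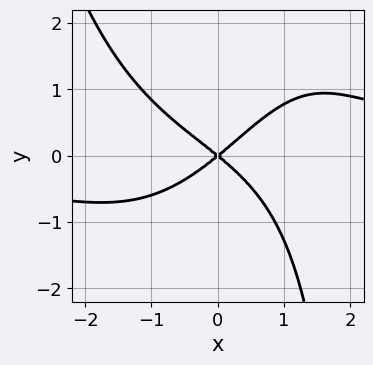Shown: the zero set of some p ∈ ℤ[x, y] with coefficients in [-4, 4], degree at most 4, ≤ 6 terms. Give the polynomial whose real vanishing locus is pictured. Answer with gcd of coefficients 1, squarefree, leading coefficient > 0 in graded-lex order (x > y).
1. Degree: no degree-3 curve has this shape, so deg p = 4.
2. Observable constraints: it meets the y-axis at y = 0 (among the integer gridlines); one x-axis crossing is at x = 0.
3. These observations pin down the coefficients.

x^3*y - x*y^2 - 2*x^2 + 3*y^2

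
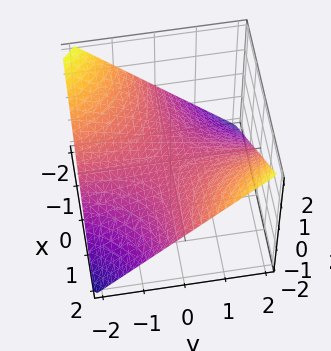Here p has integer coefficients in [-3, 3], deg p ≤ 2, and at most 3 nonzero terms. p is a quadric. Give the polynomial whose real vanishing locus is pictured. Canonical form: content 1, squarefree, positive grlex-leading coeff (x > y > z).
x*y - 2*z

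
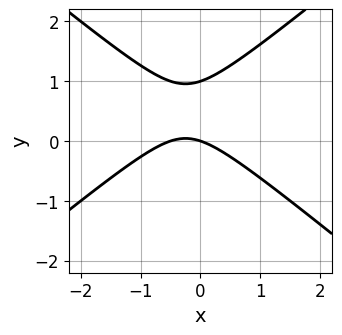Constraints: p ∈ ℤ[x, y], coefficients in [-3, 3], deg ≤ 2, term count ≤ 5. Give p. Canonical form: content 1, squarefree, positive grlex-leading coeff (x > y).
The degree is 2 — no degree-1 curve has this shape.
From the axis intercepts and sections: one x-axis crossing is at x = 0; the y-axis gridline crossings are at y ∈ {0, 1}.
Assembling these constraints gives the stated polynomial.

2*x^2 - 3*y^2 + x + 3*y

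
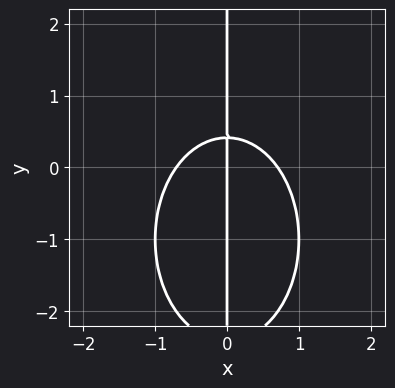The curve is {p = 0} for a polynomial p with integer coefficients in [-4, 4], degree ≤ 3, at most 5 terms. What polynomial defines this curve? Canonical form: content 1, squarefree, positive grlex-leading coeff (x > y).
2*x^3 + x*y^2 + 2*x*y - x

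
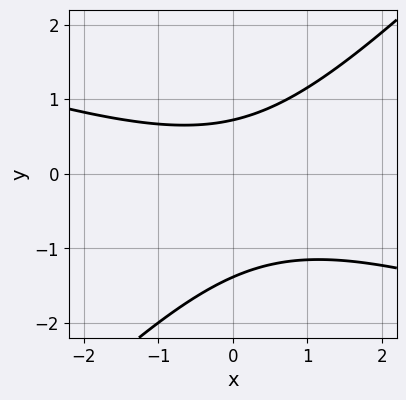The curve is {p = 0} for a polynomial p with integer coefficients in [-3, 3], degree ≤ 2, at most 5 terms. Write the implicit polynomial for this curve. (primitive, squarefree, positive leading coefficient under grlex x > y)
x^2 + 2*x*y - 3*y^2 - 2*y + 3

First, degree: the shape is more complex than any degree-1 curve, so deg p = 2.
Then, from the axis intercepts and sections: no x-intercept at any integer in the box.
Finally, putting this together gives p.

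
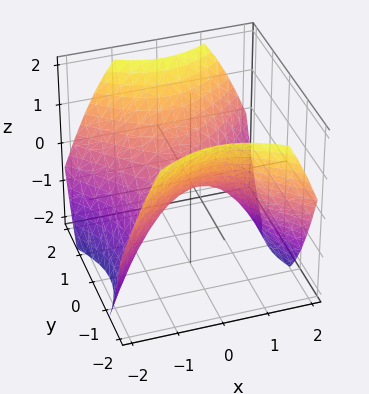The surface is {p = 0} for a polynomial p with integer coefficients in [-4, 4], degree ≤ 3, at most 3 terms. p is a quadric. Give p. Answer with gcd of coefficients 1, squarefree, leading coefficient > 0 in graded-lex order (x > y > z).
2*x^2 - 2*y^2 + 3*z

First, degree: a saddle surface; a quadric, so deg p = 2.
Then, symmetries: mirror symmetry x ↦ −x ⇒ only even powers of x; mirror symmetry y ↦ −y ⇒ only even powers of y.
Then, checking where it meets the axes: one z-axis crossing is at z = 0; it crosses the y-axis at the gridline y = 0; it crosses the x-axis at the gridline x = 0.
Finally, matching integer coefficients to the picture gives p.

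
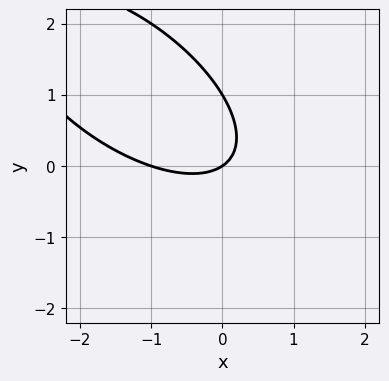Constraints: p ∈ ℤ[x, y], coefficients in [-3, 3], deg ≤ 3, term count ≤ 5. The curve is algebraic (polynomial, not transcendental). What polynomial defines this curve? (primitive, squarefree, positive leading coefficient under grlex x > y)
1. deg p = 2. The shape is more complex than any degree-1 curve.
2. Reading off the gridlines: among the integer gridlines, it crosses the x-axis at x ∈ {-1, 0}; among the integer gridlines, it crosses the y-axis at y ∈ {0, 1}.
3. These observations pin down the coefficients.

2*x^2 + 3*x*y + 3*y^2 + 2*x - 3*y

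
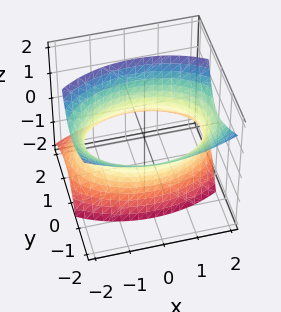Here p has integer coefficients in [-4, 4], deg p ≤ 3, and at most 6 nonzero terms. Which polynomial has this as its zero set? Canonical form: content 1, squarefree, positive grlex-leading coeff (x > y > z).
x^2 + 2*y^2 + 2*y*z - z^2 - 3

deg p = 2.
Checking where it meets the axes: no z-intercept at any integer in the box.
Together with the visible shape, these determine p as stated.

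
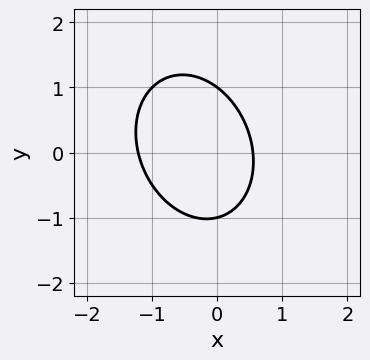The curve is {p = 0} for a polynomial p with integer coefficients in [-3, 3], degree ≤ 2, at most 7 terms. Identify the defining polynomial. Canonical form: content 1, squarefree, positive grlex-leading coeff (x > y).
3*x^2 + x*y + 2*y^2 + 2*x - 2

deg p = 2.
From the visible intercepts: the y-axis gridline crossings are at y ∈ {-1, 1}.
These observations pin down the coefficients.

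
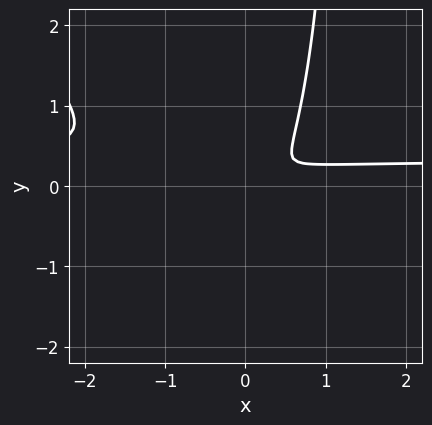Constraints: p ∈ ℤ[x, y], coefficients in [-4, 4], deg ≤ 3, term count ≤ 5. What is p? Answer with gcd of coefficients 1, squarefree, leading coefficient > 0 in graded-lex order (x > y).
3*x^2*y + 2*x*y^2 - x^2 + x*y - 3*y^2

Degree: the shape is more complex than any degree-2 curve, so deg p = 3.
Solving for integer coefficients yields p as stated.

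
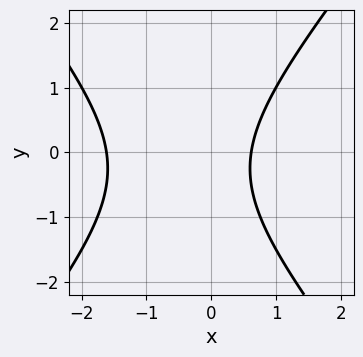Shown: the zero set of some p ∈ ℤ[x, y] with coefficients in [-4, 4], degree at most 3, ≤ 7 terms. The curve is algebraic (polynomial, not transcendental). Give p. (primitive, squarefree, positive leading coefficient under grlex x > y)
deg p = 2. No degree-1 curve has this shape.
Checking where it meets the axes: no y-intercept at any integer in the box.
The integer polynomial consistent with all of this is the stated p.

3*x^2 - 2*y^2 + 3*x - y - 3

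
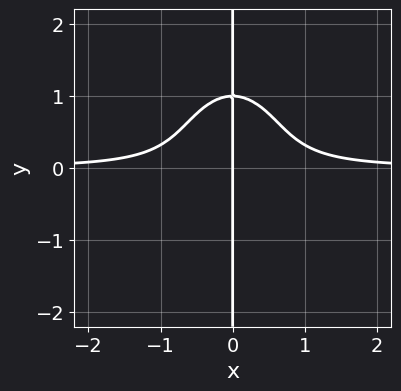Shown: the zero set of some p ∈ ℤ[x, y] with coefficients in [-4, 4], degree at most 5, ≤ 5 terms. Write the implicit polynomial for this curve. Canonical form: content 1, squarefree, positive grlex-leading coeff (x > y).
3*x^3*y + x*y^3 - x

First, deg p = 4. The shape is more complex than any degree-3 curve.
Next, from the visible intercepts: it crosses the x-axis at the gridline x = 0; the visible y-axis segment lies entirely on the curve.
Finally, matching integer coefficients to the picture gives p.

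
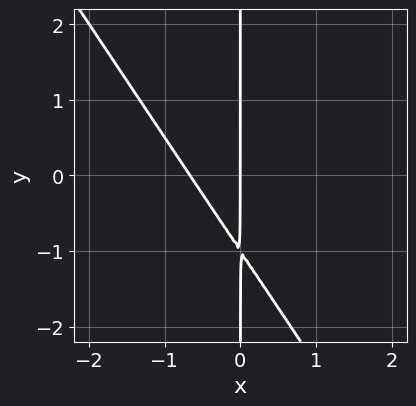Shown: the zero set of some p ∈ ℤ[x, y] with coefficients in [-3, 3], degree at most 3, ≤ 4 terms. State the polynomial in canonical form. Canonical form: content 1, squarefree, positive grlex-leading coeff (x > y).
3*x^2 + 2*x*y + 2*x

(a) Degree: a generic line meets the curve in up to 2 points, so deg p = 2.
(b) Observable constraints: every point of the y-axis in the box is on the curve; it crosses the x-axis at the gridline x = 0.
(c) The integer polynomial consistent with all of this is the stated p.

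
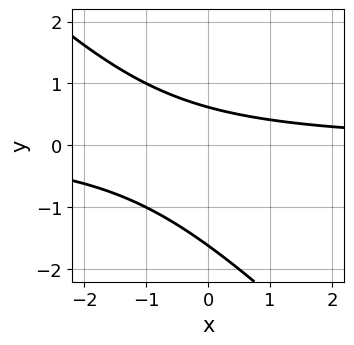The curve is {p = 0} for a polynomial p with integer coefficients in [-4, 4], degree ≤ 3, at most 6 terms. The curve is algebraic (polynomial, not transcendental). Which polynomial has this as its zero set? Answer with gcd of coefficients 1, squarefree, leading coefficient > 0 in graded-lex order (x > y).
x*y + y^2 + y - 1

First, degree: the shape is more complex than any degree-1 curve, so deg p = 2.
Then, reading off the gridlines: it misses every integer gridline on the x-axis.
Finally, assembling these constraints gives the stated polynomial.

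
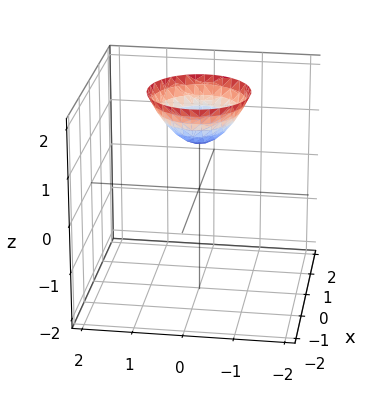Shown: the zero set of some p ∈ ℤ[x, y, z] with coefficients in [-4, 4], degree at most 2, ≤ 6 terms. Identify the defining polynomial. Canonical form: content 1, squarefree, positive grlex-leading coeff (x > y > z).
x^2 + y^2 - z + 1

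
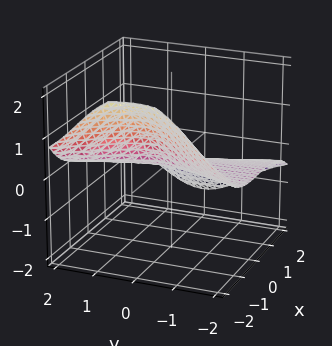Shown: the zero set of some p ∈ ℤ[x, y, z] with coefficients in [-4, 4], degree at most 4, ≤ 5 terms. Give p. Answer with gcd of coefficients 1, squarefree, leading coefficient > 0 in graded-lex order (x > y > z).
(a) deg p = 3. A generic line meets the surface in up to 3 points.
(b) Reading off the gridlines: it crosses the x-axis at the gridline x = 0; it meets the z-axis at z = 0 (among the integer gridlines); the visible y-axis segment lies entirely on the surface.
(c) Fitting integer coefficients to these (and the overall shape) gives p.

x^3 + 3*y^2*z + z^3 + x*z + 2*z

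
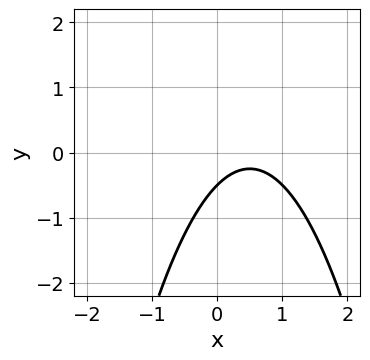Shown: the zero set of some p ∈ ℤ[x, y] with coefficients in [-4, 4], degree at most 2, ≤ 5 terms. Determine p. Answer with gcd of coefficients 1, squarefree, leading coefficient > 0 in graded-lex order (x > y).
2*x^2 - 2*x + 2*y + 1

First, the degree is 2 — the shape is more complex than any degree-1 curve.
Next, reading off the gridlines: it misses every integer gridline on the x-axis.
Finally, matching integer coefficients to the picture gives p.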